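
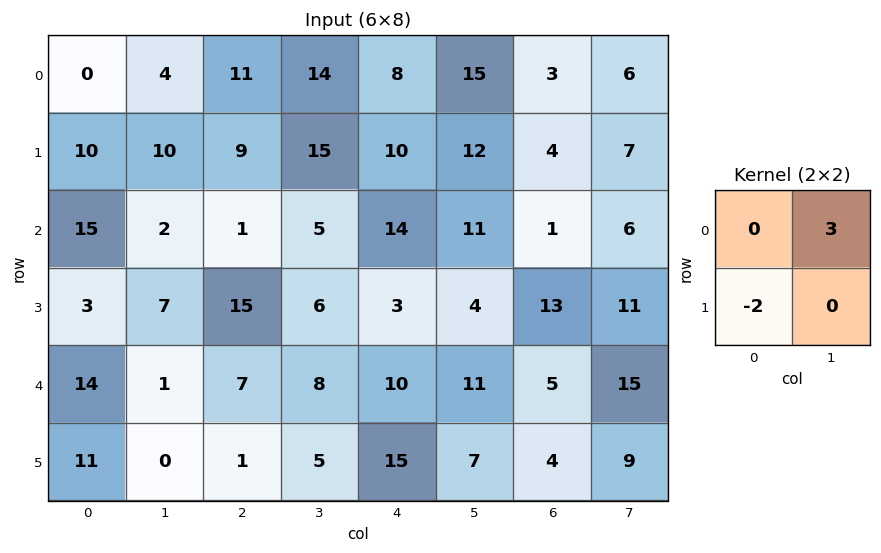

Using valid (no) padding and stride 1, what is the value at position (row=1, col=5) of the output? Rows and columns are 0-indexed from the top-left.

The receptive field on the input at this output position is [12 4 / 11 1]. Elementwise product with the kernel and sum: 4·3 + 11·-2.

-10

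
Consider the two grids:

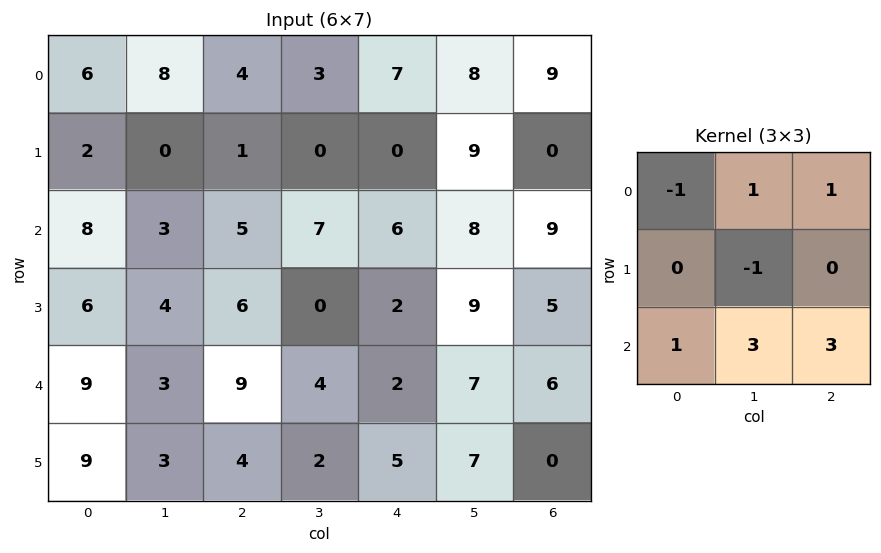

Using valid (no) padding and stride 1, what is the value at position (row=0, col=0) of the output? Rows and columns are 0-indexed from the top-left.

38

The receptive field on the input at this output position is [6 8 4 / 2 0 1 / 8 3 5]. Elementwise product with the kernel and sum: 6·-1 + 8·1 + 4·1 + 0·-1 + 8·1 + 3·3 + 5·3.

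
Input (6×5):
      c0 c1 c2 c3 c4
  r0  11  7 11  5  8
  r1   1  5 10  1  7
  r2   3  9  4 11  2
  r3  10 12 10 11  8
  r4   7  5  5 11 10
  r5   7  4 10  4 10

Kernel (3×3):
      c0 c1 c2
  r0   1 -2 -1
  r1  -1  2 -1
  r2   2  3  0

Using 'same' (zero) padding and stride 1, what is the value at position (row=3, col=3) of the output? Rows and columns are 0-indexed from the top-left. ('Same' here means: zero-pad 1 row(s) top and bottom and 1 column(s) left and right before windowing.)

The receptive field on the zero-padded input at this output position is [4 11 2 / 10 11 8 / 5 11 10]. Elementwise product with the kernel and sum: 4·1 + 11·-2 + 2·-1 + 10·-1 + 11·2 + 8·-1 + 5·2 + 11·3.

27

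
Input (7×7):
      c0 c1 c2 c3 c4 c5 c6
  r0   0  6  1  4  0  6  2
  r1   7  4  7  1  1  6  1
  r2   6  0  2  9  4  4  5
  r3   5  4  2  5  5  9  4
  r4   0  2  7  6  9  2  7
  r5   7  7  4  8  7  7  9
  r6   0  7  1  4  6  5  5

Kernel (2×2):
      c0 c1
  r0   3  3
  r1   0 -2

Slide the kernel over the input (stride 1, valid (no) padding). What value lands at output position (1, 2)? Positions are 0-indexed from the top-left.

6

The receptive field on the input at this output position is [7 1 / 2 9]. Elementwise product with the kernel and sum: 7·3 + 1·3 + 9·-2.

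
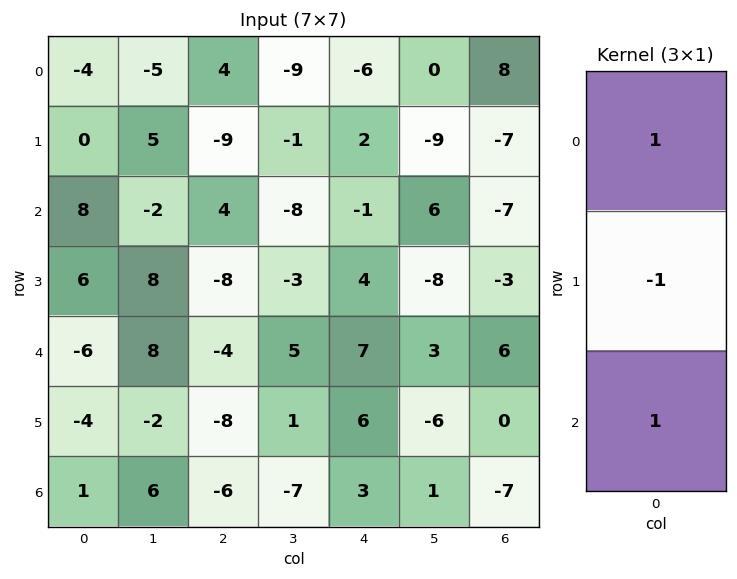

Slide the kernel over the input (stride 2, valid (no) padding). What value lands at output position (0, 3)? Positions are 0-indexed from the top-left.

The receptive field on the input at this output position is [8 / -7 / -7]. Elementwise product with the kernel and sum: 8·1 + -7·-1 + -7·1.

8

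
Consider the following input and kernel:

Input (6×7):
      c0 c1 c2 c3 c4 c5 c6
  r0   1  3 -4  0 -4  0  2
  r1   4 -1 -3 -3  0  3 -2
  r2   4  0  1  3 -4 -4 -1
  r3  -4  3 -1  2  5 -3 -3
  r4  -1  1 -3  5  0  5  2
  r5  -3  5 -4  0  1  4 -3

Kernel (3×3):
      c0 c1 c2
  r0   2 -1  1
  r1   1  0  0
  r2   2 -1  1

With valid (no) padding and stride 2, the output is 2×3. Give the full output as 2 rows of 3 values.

8 -20 -11
-1 -17 -3

Output[0,0]: The receptive field on the input at this output position is [1 3 -4 / 4 -1 -3 / 4 0 1]. Elementwise product with the kernel and sum: 1·2 + 3·-1 + -4·1 + 4·1 + 4·2 + 0·-1 + 1·1.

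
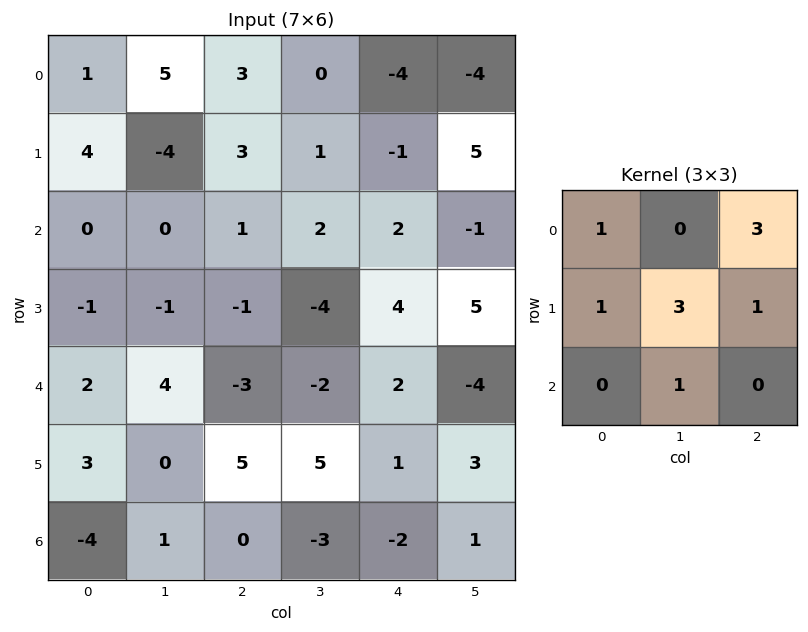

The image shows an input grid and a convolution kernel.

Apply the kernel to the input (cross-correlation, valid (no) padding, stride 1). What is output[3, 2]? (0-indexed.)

The receptive field on the input at this output position is [-1 -4 4 / -3 -2 2 / 5 5 1]. Elementwise product with the kernel and sum: -1·1 + 4·3 + -3·1 + -2·3 + 2·1 + 5·1.

9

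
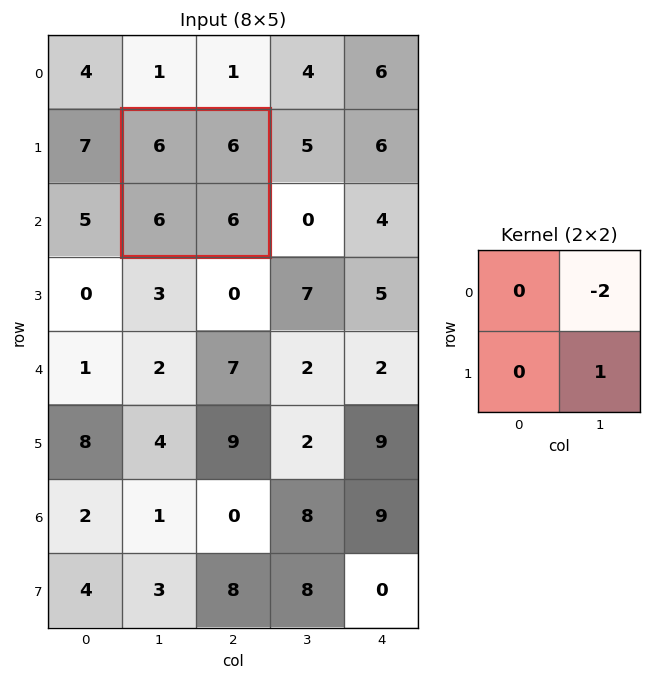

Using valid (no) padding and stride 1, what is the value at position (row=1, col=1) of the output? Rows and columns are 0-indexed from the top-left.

-6

The receptive field on the input at this output position is [6 6 / 6 6]. Elementwise product with the kernel and sum: 6·-2 + 6·1.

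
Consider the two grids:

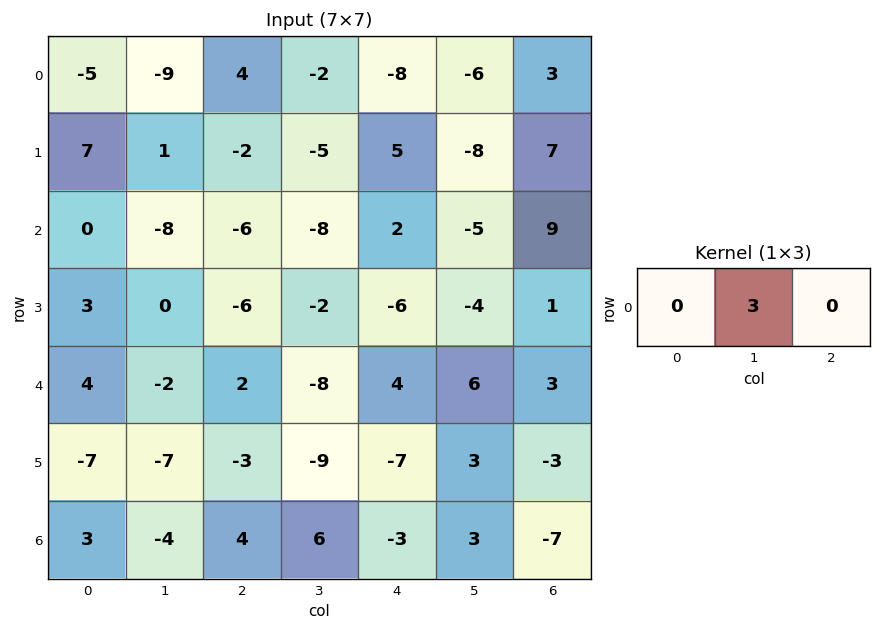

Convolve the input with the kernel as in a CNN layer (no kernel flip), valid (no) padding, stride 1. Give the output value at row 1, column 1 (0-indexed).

-6

The receptive field on the input at this output position is [1 -2 -5]. Elementwise product with the kernel and sum: -2·3.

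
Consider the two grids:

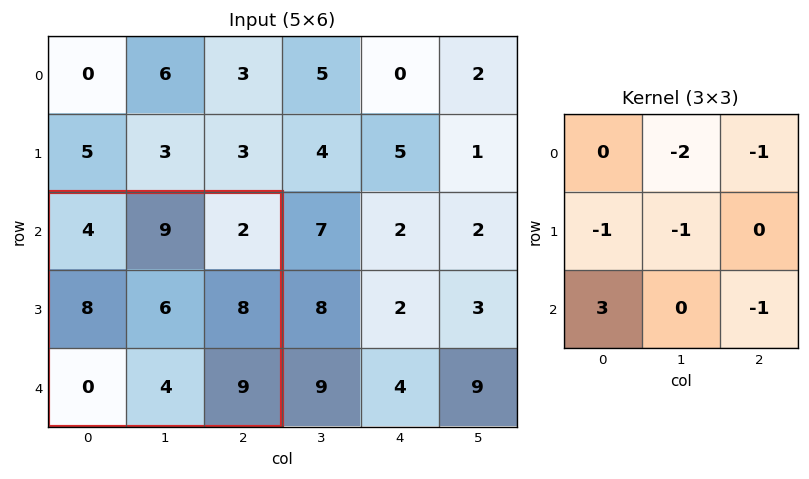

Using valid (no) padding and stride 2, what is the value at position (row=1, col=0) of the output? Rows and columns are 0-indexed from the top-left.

The receptive field on the input at this output position is [4 9 2 / 8 6 8 / 0 4 9]. Elementwise product with the kernel and sum: 9·-2 + 2·-1 + 8·-1 + 6·-1 + 0·3 + 9·-1.

-43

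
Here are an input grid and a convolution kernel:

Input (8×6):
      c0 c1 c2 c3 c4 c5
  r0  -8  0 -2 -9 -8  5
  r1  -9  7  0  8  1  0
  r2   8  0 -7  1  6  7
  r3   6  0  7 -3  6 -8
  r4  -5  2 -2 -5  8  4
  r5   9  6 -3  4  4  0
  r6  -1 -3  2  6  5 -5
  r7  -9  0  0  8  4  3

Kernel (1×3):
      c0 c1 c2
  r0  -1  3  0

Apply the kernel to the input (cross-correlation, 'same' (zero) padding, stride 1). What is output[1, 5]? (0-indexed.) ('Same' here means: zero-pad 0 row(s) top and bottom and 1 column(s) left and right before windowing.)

-1

The receptive field on the zero-padded input at this output position is [1 0 0]. Elementwise product with the kernel and sum: 1·-1 + 0·3.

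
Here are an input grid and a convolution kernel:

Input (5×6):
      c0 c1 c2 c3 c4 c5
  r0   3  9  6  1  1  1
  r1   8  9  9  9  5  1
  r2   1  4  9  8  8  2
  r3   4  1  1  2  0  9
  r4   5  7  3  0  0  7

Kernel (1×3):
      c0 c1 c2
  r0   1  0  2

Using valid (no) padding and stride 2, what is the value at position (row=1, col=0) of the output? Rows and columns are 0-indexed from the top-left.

19

The receptive field on the input at this output position is [1 4 9]. Elementwise product with the kernel and sum: 1·1 + 9·2.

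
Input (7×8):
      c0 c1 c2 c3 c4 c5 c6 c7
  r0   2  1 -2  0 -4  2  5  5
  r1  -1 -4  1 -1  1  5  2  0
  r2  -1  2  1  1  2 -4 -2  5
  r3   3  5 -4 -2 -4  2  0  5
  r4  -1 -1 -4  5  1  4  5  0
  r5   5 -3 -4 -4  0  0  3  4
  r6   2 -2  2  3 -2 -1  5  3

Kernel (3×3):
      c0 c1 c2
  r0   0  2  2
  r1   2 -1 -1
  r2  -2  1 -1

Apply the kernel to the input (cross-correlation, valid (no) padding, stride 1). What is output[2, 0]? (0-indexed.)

16

The receptive field on the input at this output position is [-1 2 1 / 3 5 -4 / -1 -1 -4]. Elementwise product with the kernel and sum: 2·2 + 1·2 + 3·2 + 5·-1 + -4·-1 + -1·-2 + -1·1 + -4·-1.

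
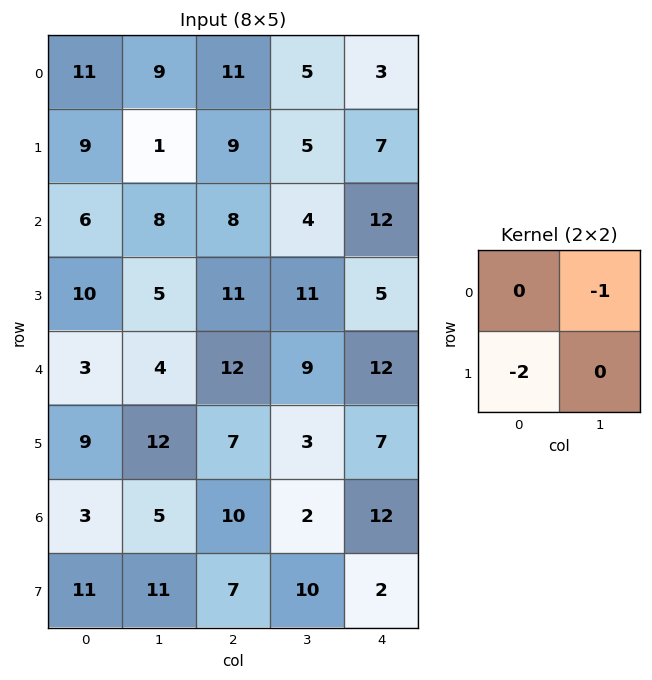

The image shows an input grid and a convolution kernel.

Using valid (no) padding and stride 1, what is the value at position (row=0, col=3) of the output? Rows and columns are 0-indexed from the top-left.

The receptive field on the input at this output position is [5 3 / 5 7]. Elementwise product with the kernel and sum: 3·-1 + 5·-2.

-13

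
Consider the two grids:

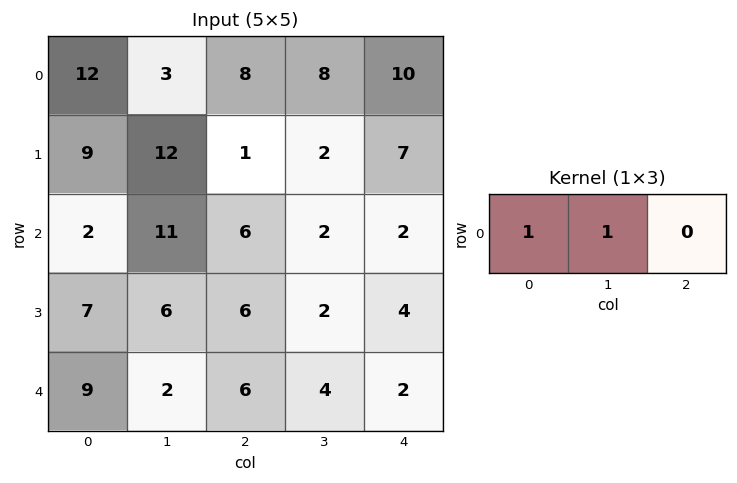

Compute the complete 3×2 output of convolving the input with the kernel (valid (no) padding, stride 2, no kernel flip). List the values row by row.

15 16
13 8
11 10

Output[0,0]: The receptive field on the input at this output position is [12 3 8]. Elementwise product with the kernel and sum: 12·1 + 3·1.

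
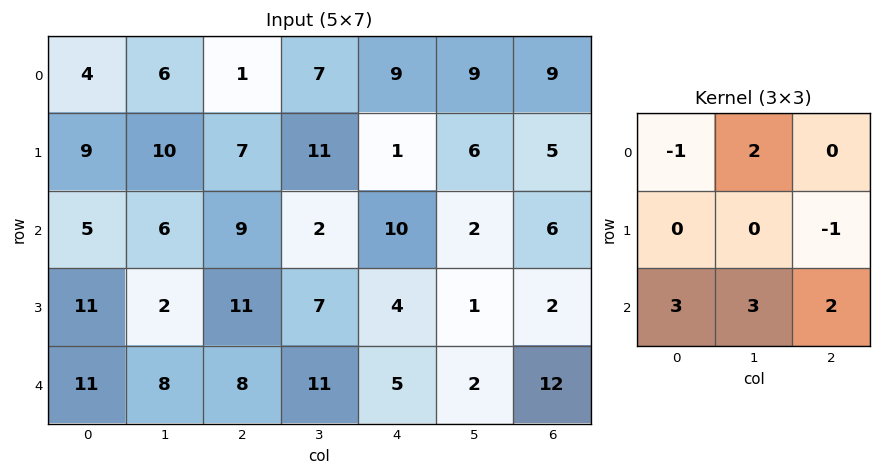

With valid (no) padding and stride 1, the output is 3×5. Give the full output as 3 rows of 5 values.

Output[0,0]: The receptive field on the input at this output position is [4 6 1 / 9 10 7 / 5 6 9]. Elementwise product with the kernel and sum: 4·-1 + 6·2 + 7·-1 + 5·3 + 6·3 + 9·2.
Output[0,1]: The receptive field on the input at this output position is [6 1 7 / 10 7 11 / 6 9 2]. Elementwise product with the kernel and sum: 6·-1 + 1·2 + 11·-1 + 6·3 + 9·3 + 2·2.

52 34 65 45 52
63 55 67 24 24
69 75 58 69 37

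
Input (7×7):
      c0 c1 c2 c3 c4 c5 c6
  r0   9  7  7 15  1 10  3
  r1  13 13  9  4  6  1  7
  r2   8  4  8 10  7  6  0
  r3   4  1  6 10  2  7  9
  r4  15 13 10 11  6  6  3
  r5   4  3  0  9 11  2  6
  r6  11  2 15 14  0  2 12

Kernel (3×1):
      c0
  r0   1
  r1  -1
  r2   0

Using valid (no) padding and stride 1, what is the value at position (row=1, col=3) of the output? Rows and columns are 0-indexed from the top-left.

-6

The receptive field on the input at this output position is [4 / 10 / 10]. Elementwise product with the kernel and sum: 4·1 + 10·-1.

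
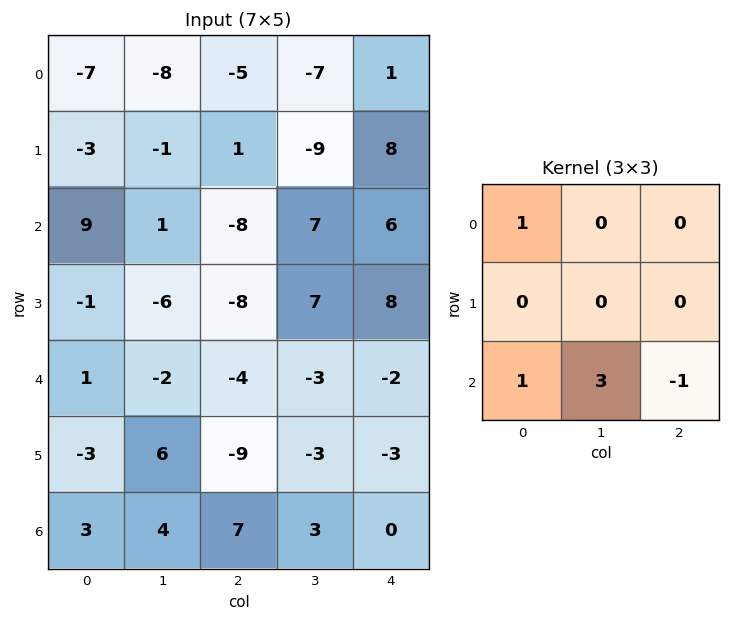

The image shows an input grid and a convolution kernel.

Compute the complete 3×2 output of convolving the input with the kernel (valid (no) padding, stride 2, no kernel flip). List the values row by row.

13 2
8 -19
9 12

Output[0,0]: The receptive field on the input at this output position is [-7 -8 -5 / -3 -1 1 / 9 1 -8]. Elementwise product with the kernel and sum: -7·1 + 9·1 + 1·3 + -8·-1.
Output[0,1]: The receptive field on the input at this output position is [-5 -7 1 / 1 -9 8 / -8 7 6]. Elementwise product with the kernel and sum: -5·1 + -8·1 + 7·3 + 6·-1.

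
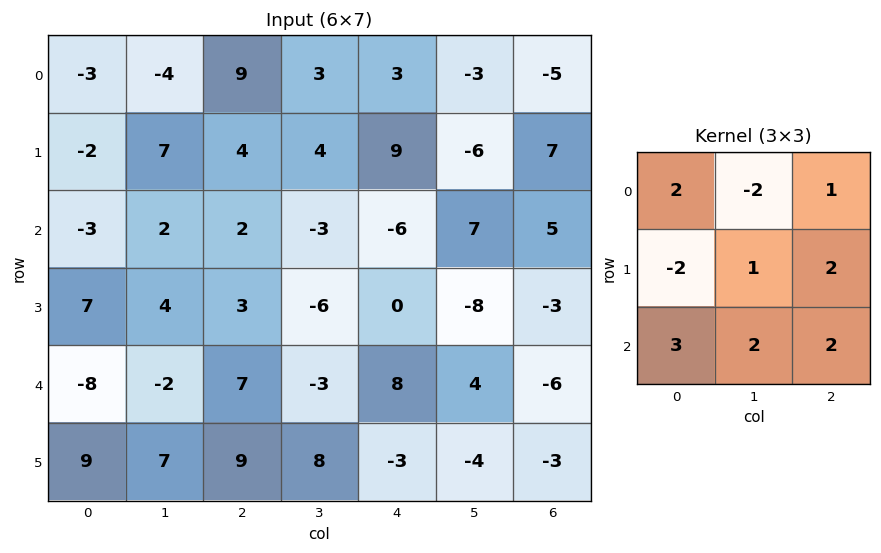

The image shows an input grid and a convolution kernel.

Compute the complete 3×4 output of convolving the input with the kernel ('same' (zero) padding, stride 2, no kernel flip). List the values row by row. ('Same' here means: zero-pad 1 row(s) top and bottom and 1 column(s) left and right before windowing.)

Output[0,0]: The receptive field on the zero-padded input at this output position is [0 0 0 / 0 -3 -4 / 0 -2 7]. Elementwise product with the kernel and sum: 0·2 + 0·-2 + 0·1 + 0·-2 + -3·1 + -4·2 + 0·3 + -2·2 + 7·2.
Output[0,1]: The receptive field on the zero-padded input at this output position is [0 0 0 / -4 9 3 / 7 4 4]. Elementwise product with the kernel and sum: 0·2 + 0·-2 + 0·1 + -4·-2 + 9·1 + 3·2 + 7·3 + 4·2 + 4·2.

-1 60 9 -3
34 8 -36 -65
10 56 12 -42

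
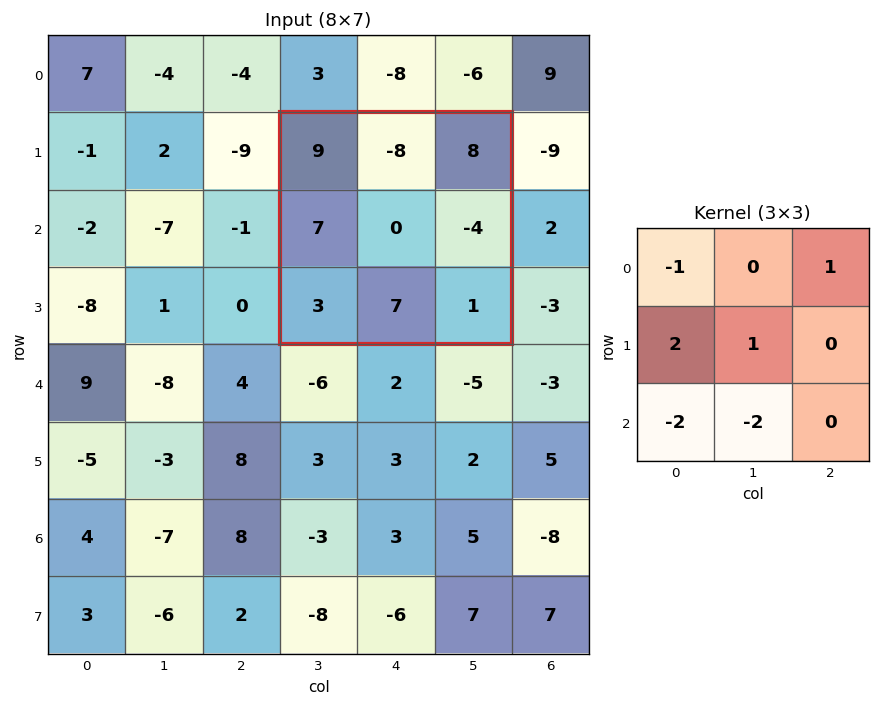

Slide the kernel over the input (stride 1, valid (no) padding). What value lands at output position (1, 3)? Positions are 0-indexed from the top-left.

-7

The receptive field on the input at this output position is [9 -8 8 / 7 0 -4 / 3 7 1]. Elementwise product with the kernel and sum: 9·-1 + 8·1 + 7·2 + 0·1 + 3·-2 + 7·-2.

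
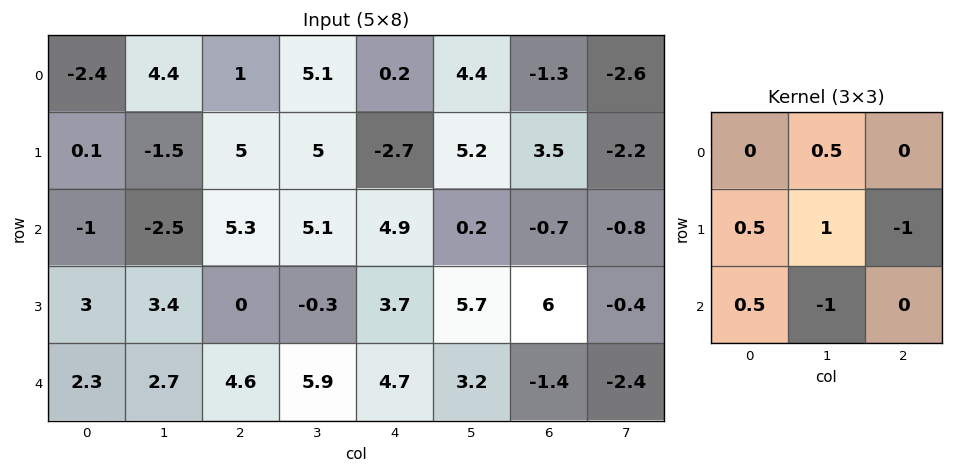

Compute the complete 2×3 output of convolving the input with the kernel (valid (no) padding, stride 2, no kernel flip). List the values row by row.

-2.25 10.3 4.8
2.1 -5.05 0.8

Output[0,0]: The receptive field on the input at this output position is [-2.4 4.4 1 / 0.1 -1.5 5 / -1 -2.5 5.3]. Elementwise product with the kernel and sum: 4.4·0.5 + 0.1·0.5 + -1.5·1 + 5·-1 + -1·0.5 + -2.5·-1.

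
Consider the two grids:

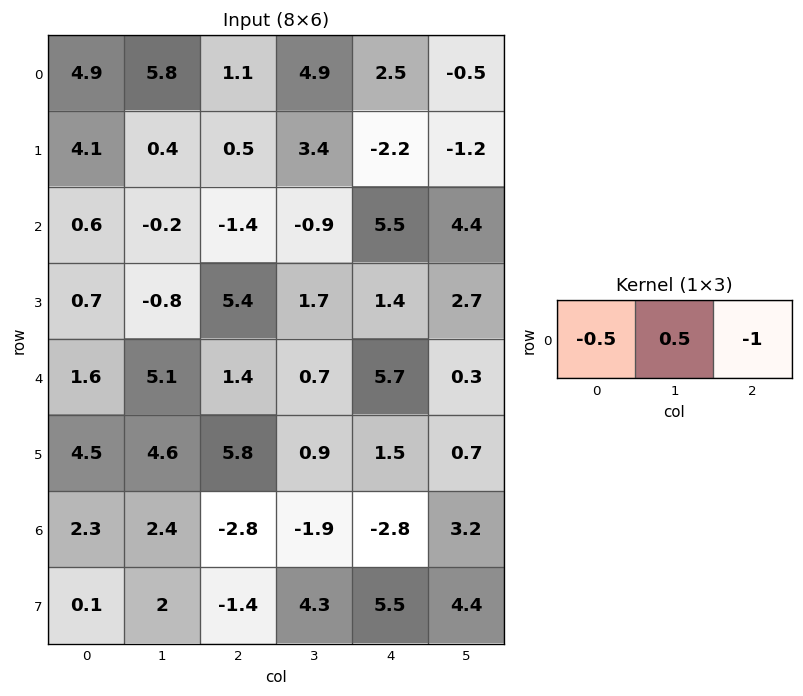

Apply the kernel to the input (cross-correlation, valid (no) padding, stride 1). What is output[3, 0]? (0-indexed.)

-6.15

The receptive field on the input at this output position is [0.7 -0.8 5.4]. Elementwise product with the kernel and sum: 0.7·-0.5 + -0.8·0.5 + 5.4·-1.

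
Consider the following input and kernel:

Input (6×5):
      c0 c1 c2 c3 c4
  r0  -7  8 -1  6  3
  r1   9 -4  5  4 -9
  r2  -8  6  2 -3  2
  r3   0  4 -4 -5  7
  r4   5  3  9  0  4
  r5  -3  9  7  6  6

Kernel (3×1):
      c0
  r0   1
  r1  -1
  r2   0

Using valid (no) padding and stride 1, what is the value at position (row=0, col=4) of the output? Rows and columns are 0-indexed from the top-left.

12

The receptive field on the input at this output position is [3 / -9 / 2]. Elementwise product with the kernel and sum: 3·1 + -9·-1.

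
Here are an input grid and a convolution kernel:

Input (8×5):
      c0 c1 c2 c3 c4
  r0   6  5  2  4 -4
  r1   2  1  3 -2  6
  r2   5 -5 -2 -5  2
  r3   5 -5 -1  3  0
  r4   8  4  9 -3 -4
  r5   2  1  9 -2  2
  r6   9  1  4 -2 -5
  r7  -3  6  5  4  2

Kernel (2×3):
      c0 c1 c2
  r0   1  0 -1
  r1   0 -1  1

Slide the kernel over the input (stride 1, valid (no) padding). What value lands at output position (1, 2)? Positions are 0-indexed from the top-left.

The receptive field on the input at this output position is [3 -2 6 / -2 -5 2]. Elementwise product with the kernel and sum: 3·1 + 6·-1 + -5·-1 + 2·1.

4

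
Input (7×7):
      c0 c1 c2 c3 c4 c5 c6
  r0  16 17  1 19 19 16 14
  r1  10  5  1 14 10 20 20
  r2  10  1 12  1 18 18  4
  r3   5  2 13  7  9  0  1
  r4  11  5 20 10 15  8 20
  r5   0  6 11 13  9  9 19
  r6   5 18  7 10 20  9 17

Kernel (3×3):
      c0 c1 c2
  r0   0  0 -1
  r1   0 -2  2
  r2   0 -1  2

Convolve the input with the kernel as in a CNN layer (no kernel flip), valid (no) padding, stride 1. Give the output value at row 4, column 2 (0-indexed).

7

The receptive field on the input at this output position is [20 10 15 / 11 13 9 / 7 10 20]. Elementwise product with the kernel and sum: 15·-1 + 13·-2 + 9·2 + 10·-1 + 20·2.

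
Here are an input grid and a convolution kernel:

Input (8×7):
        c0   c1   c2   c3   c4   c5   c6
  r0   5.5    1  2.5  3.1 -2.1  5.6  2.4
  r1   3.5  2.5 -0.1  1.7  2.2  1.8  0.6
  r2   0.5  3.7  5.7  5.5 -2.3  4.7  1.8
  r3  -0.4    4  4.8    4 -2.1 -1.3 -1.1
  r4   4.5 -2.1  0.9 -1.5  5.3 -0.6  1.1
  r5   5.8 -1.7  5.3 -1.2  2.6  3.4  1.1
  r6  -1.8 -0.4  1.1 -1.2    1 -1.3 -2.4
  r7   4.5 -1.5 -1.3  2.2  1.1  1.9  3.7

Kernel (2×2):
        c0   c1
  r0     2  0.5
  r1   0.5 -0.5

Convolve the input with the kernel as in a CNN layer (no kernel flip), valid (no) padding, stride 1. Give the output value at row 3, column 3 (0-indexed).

3.55

The receptive field on the input at this output position is [4 -2.1 / -1.5 5.3]. Elementwise product with the kernel and sum: 4·2 + -2.1·0.5 + -1.5·0.5 + 5.3·-0.5.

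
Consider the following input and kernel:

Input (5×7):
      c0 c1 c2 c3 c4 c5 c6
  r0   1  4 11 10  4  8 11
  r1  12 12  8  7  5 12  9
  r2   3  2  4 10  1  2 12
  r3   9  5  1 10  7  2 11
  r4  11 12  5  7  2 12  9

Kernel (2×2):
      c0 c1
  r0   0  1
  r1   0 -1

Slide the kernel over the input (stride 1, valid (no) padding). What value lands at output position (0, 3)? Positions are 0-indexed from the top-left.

-1

The receptive field on the input at this output position is [10 4 / 7 5]. Elementwise product with the kernel and sum: 4·1 + 5·-1.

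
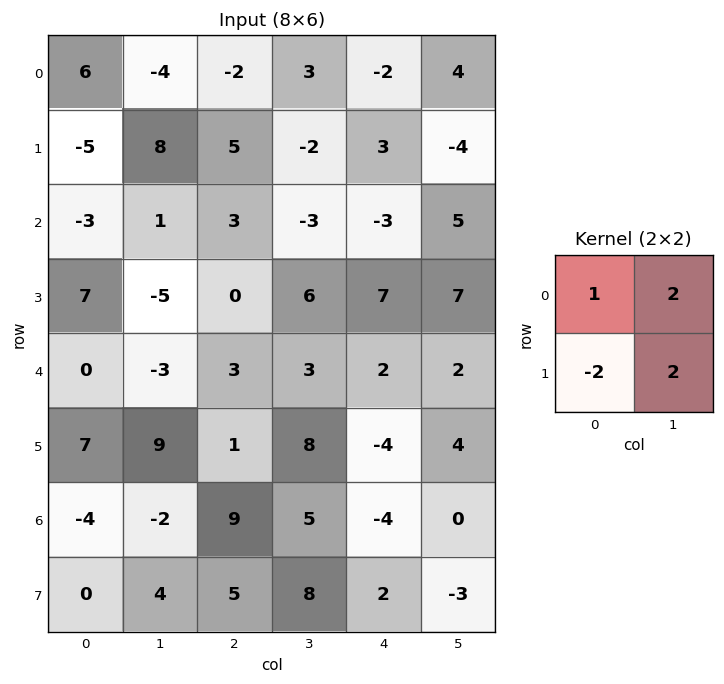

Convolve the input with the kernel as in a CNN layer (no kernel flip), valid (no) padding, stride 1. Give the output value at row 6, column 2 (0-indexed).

25

The receptive field on the input at this output position is [9 5 / 5 8]. Elementwise product with the kernel and sum: 9·1 + 5·2 + 5·-2 + 8·2.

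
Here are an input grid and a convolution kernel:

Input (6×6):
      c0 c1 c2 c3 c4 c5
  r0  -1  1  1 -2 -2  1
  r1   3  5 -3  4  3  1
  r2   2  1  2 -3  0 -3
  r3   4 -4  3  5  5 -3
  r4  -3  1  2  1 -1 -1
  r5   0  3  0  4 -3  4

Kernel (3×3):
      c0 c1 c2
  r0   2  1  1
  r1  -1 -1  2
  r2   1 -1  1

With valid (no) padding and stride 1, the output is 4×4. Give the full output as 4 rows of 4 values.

-11 3 8 -16
20 0 5 6
11 12 3 -24
10 6 4 21

Output[0,0]: The receptive field on the input at this output position is [-1 1 1 / 3 5 -3 / 2 1 2]. Elementwise product with the kernel and sum: -1·2 + 1·1 + 1·1 + 3·-1 + 5·-1 + -3·2 + 2·1 + 1·-1 + 2·1.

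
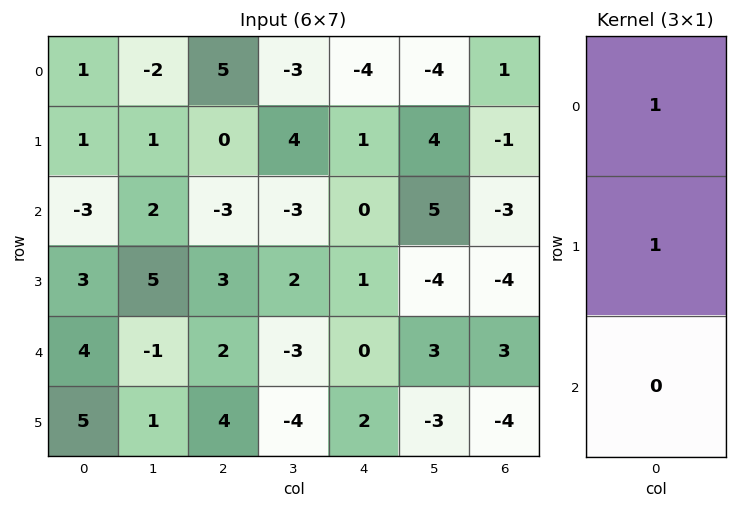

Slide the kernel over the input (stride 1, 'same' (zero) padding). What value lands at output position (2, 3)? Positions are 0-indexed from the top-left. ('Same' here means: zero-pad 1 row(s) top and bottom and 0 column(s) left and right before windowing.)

The receptive field on the zero-padded input at this output position is [4 / -3 / 2]. Elementwise product with the kernel and sum: 4·1 + -3·1.

1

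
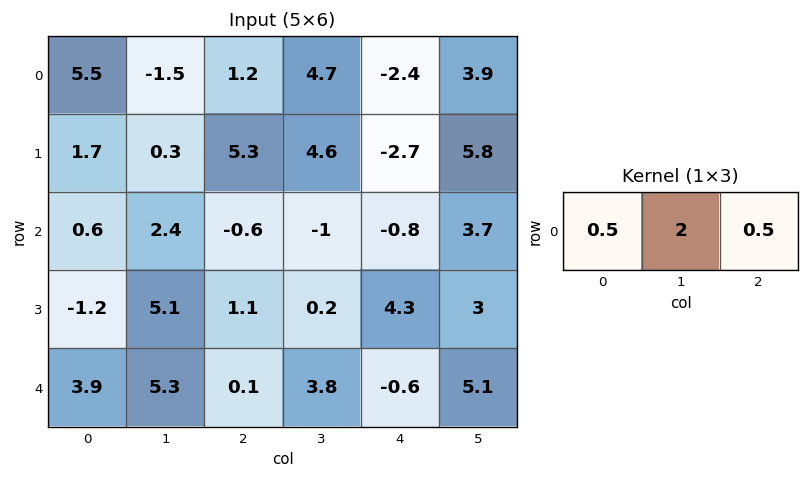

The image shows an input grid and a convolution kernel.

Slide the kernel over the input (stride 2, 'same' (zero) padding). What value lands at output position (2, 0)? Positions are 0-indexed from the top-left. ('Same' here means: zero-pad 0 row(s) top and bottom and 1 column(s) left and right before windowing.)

10.45

The receptive field on the zero-padded input at this output position is [0 3.9 5.3]. Elementwise product with the kernel and sum: 0·0.5 + 3.9·2 + 5.3·0.5.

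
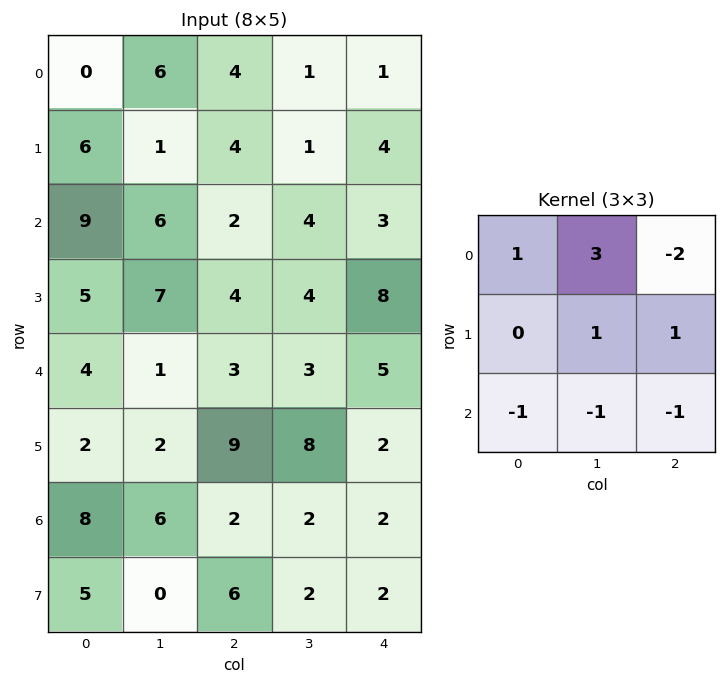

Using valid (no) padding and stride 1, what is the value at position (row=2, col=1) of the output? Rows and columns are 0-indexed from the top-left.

The receptive field on the input at this output position is [6 2 4 / 7 4 4 / 1 3 3]. Elementwise product with the kernel and sum: 6·1 + 2·3 + 4·-2 + 4·1 + 4·1 + 1·-1 + 3·-1 + 3·-1.

5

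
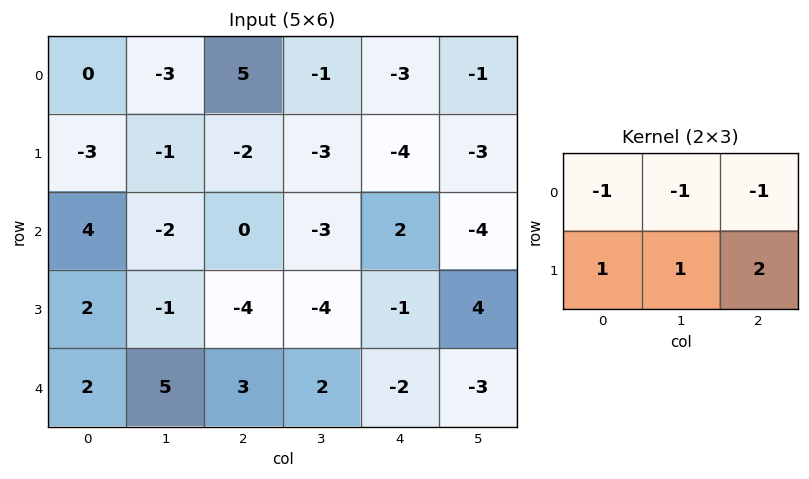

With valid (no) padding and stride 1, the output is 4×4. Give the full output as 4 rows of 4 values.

-10 -10 -14 -8
8 -2 10 1
-9 -8 -9 8
16 21 10 -5

Output[0,0]: The receptive field on the input at this output position is [0 -3 5 / -3 -1 -2]. Elementwise product with the kernel and sum: 0·-1 + -3·-1 + 5·-1 + -3·1 + -1·1 + -2·2.
Output[0,1]: The receptive field on the input at this output position is [-3 5 -1 / -1 -2 -3]. Elementwise product with the kernel and sum: -3·-1 + 5·-1 + -1·-1 + -1·1 + -2·1 + -3·2.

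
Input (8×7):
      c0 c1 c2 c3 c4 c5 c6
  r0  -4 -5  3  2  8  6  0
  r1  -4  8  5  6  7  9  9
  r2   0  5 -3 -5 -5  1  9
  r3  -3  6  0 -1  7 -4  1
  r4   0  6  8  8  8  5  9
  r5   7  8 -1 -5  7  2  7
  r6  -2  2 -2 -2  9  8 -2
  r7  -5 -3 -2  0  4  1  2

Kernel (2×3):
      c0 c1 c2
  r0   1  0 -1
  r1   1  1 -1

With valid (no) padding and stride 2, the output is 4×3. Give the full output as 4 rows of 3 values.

-8 -1 15
6 -6 -12
8 -13 1
-6 -17 14

Output[0,0]: The receptive field on the input at this output position is [-4 -5 3 / -4 8 5]. Elementwise product with the kernel and sum: -4·1 + 3·-1 + -4·1 + 8·1 + 5·-1.
Output[0,1]: The receptive field on the input at this output position is [3 2 8 / 5 6 7]. Elementwise product with the kernel and sum: 3·1 + 8·-1 + 5·1 + 6·1 + 7·-1.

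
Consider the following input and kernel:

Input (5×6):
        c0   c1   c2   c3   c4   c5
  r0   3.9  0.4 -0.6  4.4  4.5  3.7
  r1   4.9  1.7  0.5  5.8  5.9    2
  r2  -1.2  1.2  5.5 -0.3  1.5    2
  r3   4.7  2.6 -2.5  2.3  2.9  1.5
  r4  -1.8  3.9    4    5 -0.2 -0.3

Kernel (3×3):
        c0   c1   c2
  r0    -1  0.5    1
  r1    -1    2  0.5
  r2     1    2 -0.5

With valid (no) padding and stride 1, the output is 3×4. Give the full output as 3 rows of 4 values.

-7.1 18.25 25.5 10.25
13.95 10.45 3.6 10.8
10.55 4.2 18.5 12.05

Output[0,0]: The receptive field on the input at this output position is [3.9 0.4 -0.6 / 4.9 1.7 0.5 / -1.2 1.2 5.5]. Elementwise product with the kernel and sum: 3.9·-1 + 0.4·0.5 + -0.6·1 + 4.9·-1 + 1.7·2 + 0.5·0.5 + -1.2·1 + 1.2·2 + 5.5·-0.5.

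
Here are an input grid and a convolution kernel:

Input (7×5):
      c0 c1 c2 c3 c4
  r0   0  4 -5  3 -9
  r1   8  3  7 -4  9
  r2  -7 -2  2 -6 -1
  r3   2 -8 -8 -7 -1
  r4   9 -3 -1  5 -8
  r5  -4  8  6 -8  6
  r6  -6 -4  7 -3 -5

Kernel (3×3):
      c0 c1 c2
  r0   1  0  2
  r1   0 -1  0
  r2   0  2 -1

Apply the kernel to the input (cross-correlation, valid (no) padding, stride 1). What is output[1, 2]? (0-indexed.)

18

The receptive field on the input at this output position is [7 -4 9 / 2 -6 -1 / -8 -7 -1]. Elementwise product with the kernel and sum: 7·1 + 9·2 + -6·-1 + -7·2 + -1·-1.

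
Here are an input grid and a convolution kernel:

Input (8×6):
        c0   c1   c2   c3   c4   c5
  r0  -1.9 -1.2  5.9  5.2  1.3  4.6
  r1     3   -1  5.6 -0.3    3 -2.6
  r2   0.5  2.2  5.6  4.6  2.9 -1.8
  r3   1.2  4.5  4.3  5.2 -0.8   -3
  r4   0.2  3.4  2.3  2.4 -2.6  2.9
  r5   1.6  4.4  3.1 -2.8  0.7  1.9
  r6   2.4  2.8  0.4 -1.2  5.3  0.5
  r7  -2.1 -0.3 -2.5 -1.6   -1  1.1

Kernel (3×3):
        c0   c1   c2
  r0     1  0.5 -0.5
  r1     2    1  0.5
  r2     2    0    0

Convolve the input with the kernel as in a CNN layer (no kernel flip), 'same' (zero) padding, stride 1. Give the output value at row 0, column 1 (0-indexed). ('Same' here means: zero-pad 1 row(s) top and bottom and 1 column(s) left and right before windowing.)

3.95

The receptive field on the zero-padded input at this output position is [0 0 0 / -1.9 -1.2 5.9 / 3 -1 5.6]. Elementwise product with the kernel and sum: 0·1 + 0·0.5 + 0·-0.5 + -1.9·2 + -1.2·1 + 5.9·0.5 + 3·2.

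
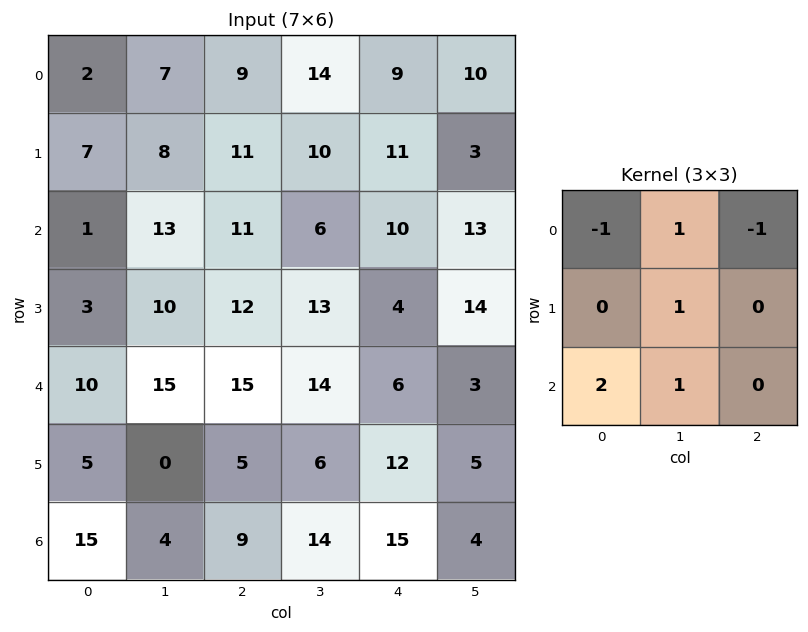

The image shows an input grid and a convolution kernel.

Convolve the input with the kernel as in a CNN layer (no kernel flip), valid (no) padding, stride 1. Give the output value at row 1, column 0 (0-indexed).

19

The receptive field on the input at this output position is [7 8 11 / 1 13 11 / 3 10 12]. Elementwise product with the kernel and sum: 7·-1 + 8·1 + 11·-1 + 13·1 + 3·2 + 10·1.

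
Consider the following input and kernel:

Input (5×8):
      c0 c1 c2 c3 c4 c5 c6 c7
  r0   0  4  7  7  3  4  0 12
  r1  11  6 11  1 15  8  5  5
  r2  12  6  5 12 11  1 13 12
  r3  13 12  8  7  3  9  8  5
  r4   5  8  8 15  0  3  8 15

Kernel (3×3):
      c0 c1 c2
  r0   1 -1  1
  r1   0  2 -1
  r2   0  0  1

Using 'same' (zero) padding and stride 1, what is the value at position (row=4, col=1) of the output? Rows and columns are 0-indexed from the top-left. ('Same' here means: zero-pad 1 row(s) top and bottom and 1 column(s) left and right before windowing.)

17

The receptive field on the zero-padded input at this output position is [13 12 8 / 5 8 8 / 0 0 0]. Elementwise product with the kernel and sum: 13·1 + 12·-1 + 8·1 + 8·2 + 8·-1 + 0·1.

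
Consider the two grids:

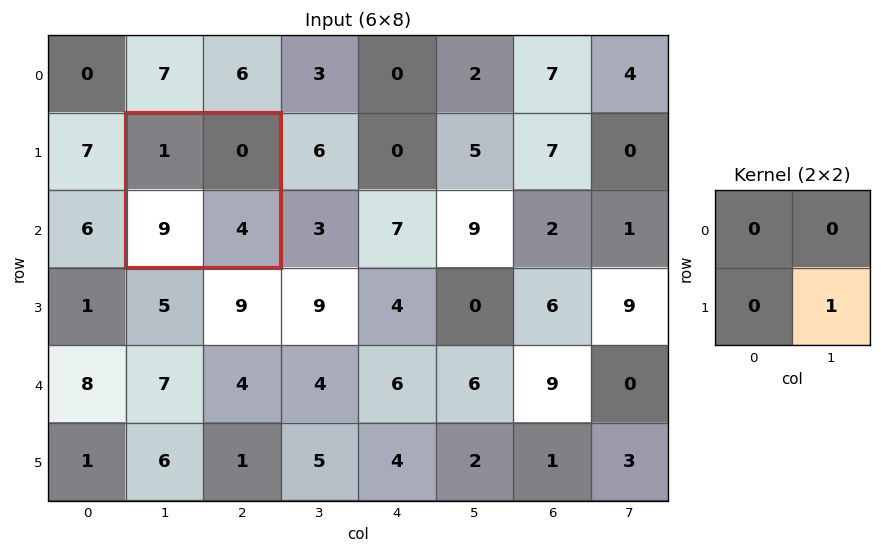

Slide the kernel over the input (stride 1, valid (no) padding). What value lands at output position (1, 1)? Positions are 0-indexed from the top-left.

4

The receptive field on the input at this output position is [1 0 / 9 4]. Elementwise product with the kernel and sum: 4·1.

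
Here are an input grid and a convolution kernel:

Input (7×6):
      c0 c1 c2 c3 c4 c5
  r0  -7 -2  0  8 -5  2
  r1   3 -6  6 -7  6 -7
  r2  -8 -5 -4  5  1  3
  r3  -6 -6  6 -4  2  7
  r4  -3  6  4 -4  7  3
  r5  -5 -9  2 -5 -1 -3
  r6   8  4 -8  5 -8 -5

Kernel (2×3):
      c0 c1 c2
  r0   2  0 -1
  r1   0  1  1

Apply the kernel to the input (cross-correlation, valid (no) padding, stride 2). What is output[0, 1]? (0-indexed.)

The receptive field on the input at this output position is [0 8 -5 / 6 -7 6]. Elementwise product with the kernel and sum: 0·2 + -5·-1 + -7·1 + 6·1.

4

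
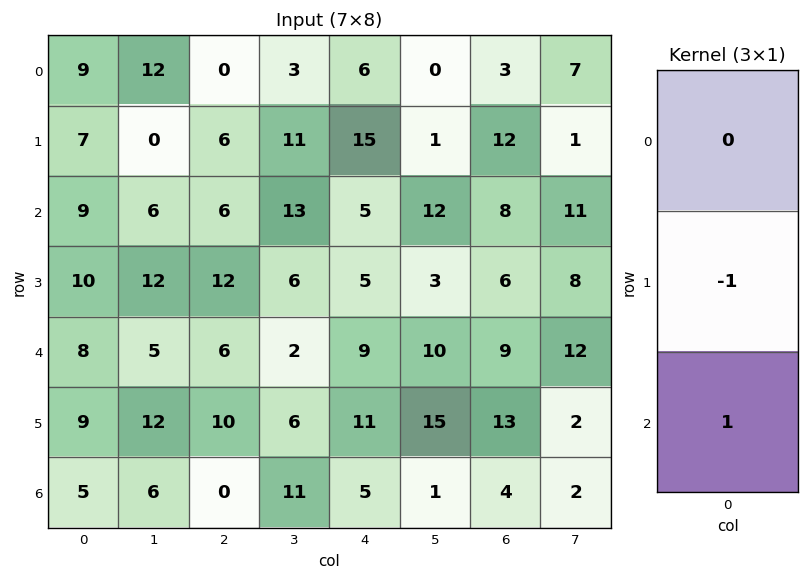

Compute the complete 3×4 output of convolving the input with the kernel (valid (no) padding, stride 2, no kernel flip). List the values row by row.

Output[0,0]: The receptive field on the input at this output position is [9 / 7 / 9]. Elementwise product with the kernel and sum: 7·-1 + 9·1.

2 0 -10 -4
-2 -6 4 3
-4 -10 -6 -9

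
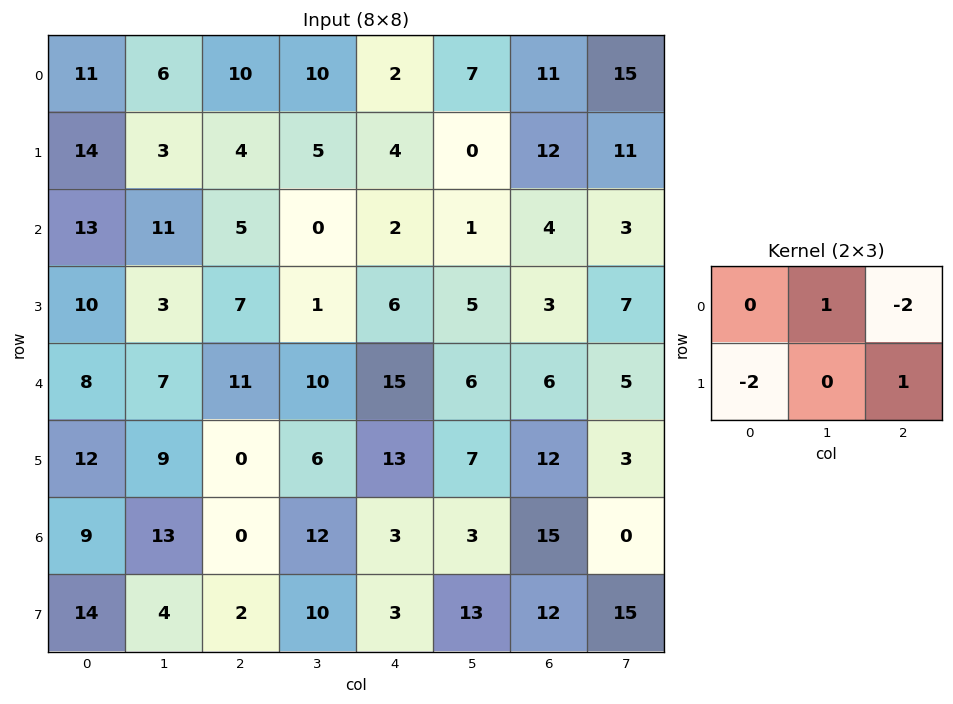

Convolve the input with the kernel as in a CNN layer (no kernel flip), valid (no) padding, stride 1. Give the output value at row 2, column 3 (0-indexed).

3

The receptive field on the input at this output position is [0 2 1 / 1 6 5]. Elementwise product with the kernel and sum: 2·1 + 1·-2 + 1·-2 + 5·1.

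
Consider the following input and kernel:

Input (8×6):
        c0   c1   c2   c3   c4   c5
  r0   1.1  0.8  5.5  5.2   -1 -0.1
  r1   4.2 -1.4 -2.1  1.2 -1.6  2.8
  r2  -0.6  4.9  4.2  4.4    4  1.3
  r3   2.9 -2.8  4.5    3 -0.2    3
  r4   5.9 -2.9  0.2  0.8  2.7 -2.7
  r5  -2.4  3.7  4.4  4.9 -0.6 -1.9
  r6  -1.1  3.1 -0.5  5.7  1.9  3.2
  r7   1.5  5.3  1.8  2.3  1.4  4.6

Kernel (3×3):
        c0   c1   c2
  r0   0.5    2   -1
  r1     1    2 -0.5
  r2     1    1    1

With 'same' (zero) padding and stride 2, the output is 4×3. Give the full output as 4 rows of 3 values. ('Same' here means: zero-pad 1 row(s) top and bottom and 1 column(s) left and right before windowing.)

Output[0,0]: The receptive field on the zero-padded input at this output position is [0 0 0 / 0 1.1 0.8 / 0 4.2 -1.4]. Elementwise product with the kernel and sum: 0·0.5 + 0·2 + 0·-1 + 0·1 + 1.1·2 + 0.8·-0.5 + 0·1 + 4.2·1 + -1.4·1.
Output[0,1]: The receptive field on the zero-padded input at this output position is [0 0 0 / 0.8 5.5 5.2 / -1.4 -2.1 1.2]. Elementwise product with the kernel and sum: 0·0.5 + 0·2 + 0·-1 + 0.8·1 + 5.5·2 + 5.2·-0.5 + -1.4·1 + -2.1·1 + 1.2·1.

4.6 6.9 5.65
6.25 9.7 12.15
23.15 14.7 8.05
-5.45 14.4 19.35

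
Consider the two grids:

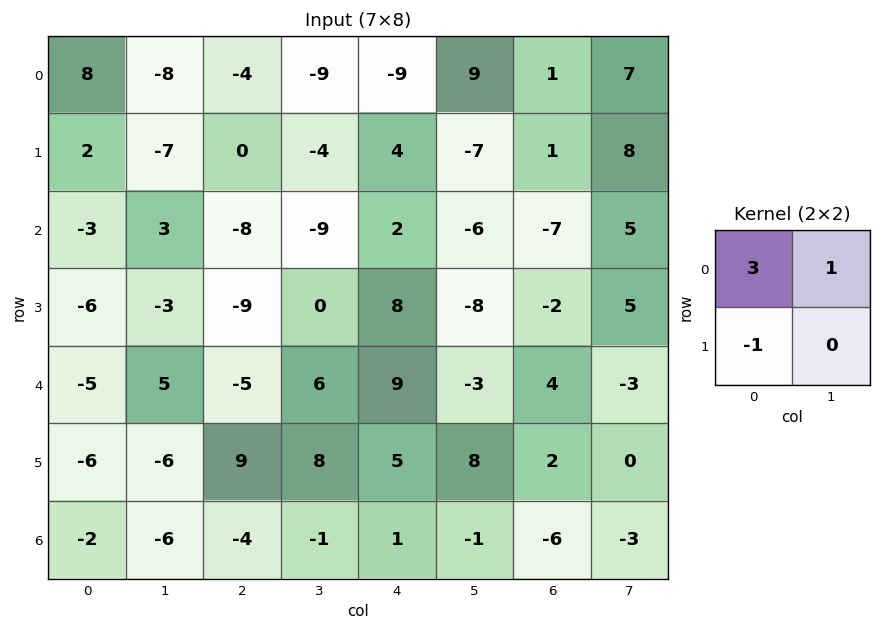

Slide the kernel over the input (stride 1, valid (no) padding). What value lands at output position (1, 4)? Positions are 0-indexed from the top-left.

The receptive field on the input at this output position is [4 -7 / 2 -6]. Elementwise product with the kernel and sum: 4·3 + -7·1 + 2·-1.

3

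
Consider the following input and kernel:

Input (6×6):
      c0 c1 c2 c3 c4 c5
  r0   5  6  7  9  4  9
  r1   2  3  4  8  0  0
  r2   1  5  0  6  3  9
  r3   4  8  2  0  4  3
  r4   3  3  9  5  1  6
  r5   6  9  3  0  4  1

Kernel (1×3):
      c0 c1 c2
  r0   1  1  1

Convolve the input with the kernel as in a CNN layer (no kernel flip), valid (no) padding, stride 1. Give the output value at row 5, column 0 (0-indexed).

18

The receptive field on the input at this output position is [6 9 3]. Elementwise product with the kernel and sum: 6·1 + 9·1 + 3·1.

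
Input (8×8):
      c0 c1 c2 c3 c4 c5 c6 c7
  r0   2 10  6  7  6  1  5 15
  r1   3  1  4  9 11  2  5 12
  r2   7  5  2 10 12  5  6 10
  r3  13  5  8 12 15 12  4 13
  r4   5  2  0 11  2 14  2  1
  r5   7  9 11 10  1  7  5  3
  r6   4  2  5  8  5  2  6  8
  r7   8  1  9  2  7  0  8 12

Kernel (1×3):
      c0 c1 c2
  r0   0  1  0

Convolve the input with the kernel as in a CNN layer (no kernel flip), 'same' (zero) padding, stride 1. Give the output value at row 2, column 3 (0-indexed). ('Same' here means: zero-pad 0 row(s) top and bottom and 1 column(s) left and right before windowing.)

The receptive field on the zero-padded input at this output position is [2 10 12]. Elementwise product with the kernel and sum: 10·1.

10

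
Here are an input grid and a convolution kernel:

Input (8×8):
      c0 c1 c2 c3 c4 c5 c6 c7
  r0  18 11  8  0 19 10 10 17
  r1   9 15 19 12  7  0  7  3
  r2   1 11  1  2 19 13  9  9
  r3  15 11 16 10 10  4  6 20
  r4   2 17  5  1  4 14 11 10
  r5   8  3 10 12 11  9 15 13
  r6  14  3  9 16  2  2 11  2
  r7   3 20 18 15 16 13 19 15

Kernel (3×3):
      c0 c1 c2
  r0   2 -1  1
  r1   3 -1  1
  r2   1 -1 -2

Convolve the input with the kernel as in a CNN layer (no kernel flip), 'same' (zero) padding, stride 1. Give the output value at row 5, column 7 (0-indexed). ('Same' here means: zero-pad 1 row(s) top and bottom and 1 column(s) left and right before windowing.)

The receptive field on the zero-padded input at this output position is [11 10 0 / 15 13 0 / 11 2 0]. Elementwise product with the kernel and sum: 11·2 + 10·-1 + 0·1 + 15·3 + 13·-1 + 0·1 + 11·1 + 2·-1 + 0·-2.

53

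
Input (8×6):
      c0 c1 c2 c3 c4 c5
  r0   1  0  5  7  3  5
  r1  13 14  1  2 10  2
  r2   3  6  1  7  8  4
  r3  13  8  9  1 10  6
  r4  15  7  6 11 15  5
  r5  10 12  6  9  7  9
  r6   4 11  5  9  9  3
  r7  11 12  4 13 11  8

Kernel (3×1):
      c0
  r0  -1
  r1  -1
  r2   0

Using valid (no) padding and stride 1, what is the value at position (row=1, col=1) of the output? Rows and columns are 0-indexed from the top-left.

The receptive field on the input at this output position is [14 / 6 / 8]. Elementwise product with the kernel and sum: 14·-1 + 6·-1.

-20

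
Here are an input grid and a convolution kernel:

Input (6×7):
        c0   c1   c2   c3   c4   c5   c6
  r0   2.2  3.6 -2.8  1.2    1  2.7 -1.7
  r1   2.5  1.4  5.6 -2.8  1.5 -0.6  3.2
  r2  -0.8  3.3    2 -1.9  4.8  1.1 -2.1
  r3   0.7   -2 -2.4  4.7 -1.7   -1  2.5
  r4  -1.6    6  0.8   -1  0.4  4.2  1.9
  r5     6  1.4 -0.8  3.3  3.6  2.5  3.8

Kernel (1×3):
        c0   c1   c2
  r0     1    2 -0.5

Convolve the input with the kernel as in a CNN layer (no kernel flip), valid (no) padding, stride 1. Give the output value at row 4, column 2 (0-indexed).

-1.4

The receptive field on the input at this output position is [0.8 -1 0.4]. Elementwise product with the kernel and sum: 0.8·1 + -1·2 + 0.4·-0.5.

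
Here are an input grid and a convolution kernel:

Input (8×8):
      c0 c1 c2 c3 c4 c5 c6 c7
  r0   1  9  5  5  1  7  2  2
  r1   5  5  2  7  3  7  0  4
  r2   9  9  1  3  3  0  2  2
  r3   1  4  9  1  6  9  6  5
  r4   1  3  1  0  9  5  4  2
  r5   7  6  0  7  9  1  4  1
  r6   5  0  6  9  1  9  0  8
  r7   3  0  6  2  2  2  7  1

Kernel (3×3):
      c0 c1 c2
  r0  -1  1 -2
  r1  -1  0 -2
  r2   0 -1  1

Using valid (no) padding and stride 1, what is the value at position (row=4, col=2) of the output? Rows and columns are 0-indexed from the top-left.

-45

The receptive field on the input at this output position is [1 0 9 / 0 7 9 / 6 9 1]. Elementwise product with the kernel and sum: 1·-1 + 0·1 + 9·-2 + 0·-1 + 9·-2 + 9·-1 + 1·1.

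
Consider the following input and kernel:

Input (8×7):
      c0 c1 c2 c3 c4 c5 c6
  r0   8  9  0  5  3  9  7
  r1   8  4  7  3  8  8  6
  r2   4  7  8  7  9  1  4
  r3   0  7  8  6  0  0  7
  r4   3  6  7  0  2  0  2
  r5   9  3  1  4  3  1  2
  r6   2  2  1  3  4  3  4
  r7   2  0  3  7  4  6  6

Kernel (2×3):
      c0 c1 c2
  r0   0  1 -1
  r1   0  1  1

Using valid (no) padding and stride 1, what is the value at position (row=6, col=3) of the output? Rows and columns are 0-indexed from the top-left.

11

The receptive field on the input at this output position is [3 4 3 / 7 4 6]. Elementwise product with the kernel and sum: 4·1 + 3·-1 + 4·1 + 6·1.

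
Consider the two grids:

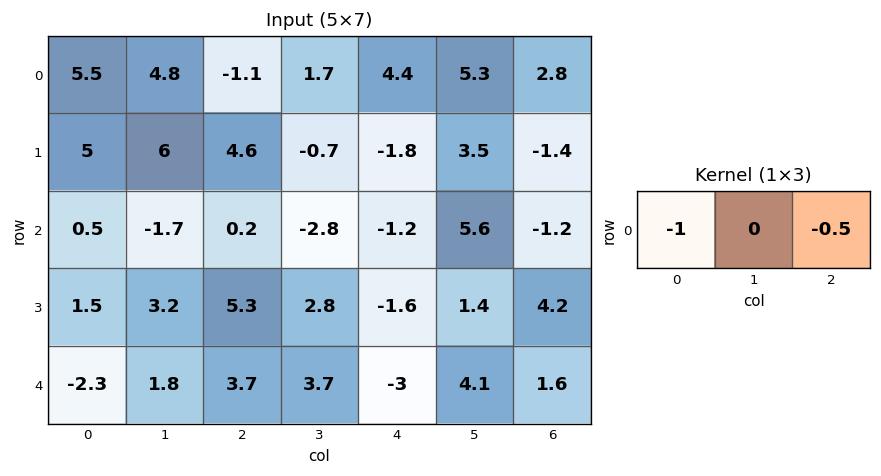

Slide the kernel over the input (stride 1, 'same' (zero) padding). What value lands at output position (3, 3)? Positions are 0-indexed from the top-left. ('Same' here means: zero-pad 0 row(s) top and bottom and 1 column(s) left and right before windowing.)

-4.5

The receptive field on the zero-padded input at this output position is [5.3 2.8 -1.6]. Elementwise product with the kernel and sum: 5.3·-1 + -1.6·-0.5.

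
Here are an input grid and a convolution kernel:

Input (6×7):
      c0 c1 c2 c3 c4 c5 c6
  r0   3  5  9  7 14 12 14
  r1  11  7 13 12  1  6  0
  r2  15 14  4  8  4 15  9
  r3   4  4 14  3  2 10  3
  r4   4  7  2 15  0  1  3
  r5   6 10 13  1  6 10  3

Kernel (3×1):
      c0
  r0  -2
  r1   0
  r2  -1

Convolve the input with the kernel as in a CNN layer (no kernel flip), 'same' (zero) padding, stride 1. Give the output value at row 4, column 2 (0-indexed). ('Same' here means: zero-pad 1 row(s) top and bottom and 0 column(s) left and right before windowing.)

The receptive field on the zero-padded input at this output position is [14 / 2 / 13]. Elementwise product with the kernel and sum: 14·-2 + 13·-1.

-41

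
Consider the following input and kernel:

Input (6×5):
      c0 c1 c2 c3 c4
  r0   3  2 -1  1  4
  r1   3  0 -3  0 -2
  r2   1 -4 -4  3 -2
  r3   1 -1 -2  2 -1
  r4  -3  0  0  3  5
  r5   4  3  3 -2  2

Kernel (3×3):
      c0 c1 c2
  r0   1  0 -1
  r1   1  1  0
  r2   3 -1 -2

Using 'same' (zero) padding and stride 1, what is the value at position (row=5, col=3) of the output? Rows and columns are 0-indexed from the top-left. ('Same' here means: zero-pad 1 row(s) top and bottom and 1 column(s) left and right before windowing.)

The receptive field on the zero-padded input at this output position is [0 3 5 / 3 -2 2 / 0 0 0]. Elementwise product with the kernel and sum: 0·1 + 5·-1 + 3·1 + -2·1 + 0·3 + 0·-1 + 0·-2.

-4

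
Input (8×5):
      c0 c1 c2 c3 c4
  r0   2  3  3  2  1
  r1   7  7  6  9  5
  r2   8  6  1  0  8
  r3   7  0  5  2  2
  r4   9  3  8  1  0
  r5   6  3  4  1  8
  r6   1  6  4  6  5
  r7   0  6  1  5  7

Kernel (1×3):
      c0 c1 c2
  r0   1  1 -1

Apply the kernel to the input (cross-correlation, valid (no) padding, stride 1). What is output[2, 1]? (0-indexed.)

7

The receptive field on the input at this output position is [6 1 0]. Elementwise product with the kernel and sum: 6·1 + 1·1 + 0·-1.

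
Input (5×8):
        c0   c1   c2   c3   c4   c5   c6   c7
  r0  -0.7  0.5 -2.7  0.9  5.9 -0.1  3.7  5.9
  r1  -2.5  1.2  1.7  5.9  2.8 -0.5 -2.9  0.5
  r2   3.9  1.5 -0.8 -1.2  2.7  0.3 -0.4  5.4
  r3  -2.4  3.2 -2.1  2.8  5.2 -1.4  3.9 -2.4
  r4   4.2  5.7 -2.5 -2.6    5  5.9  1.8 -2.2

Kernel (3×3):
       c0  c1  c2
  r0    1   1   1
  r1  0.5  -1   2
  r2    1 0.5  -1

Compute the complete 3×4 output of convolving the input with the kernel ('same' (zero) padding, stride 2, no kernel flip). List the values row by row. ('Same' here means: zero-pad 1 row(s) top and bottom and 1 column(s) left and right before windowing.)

-0.75 0.9 2.15 5.6
-6.6 7.3 12.3 11.4
8 4.05 12.1 -3.15

Output[0,0]: The receptive field on the zero-padded input at this output position is [0 0 0 / 0 -0.7 0.5 / 0 -2.5 1.2]. Elementwise product with the kernel and sum: 0·1 + 0·1 + 0·1 + 0·0.5 + -0.7·-1 + 0.5·2 + 0·1 + -2.5·0.5 + 1.2·-1.
Output[0,1]: The receptive field on the zero-padded input at this output position is [0 0 0 / 0.5 -2.7 0.9 / 1.2 1.7 5.9]. Elementwise product with the kernel and sum: 0·1 + 0·1 + 0·1 + 0.5·0.5 + -2.7·-1 + 0.9·2 + 1.2·1 + 1.7·0.5 + 5.9·-1.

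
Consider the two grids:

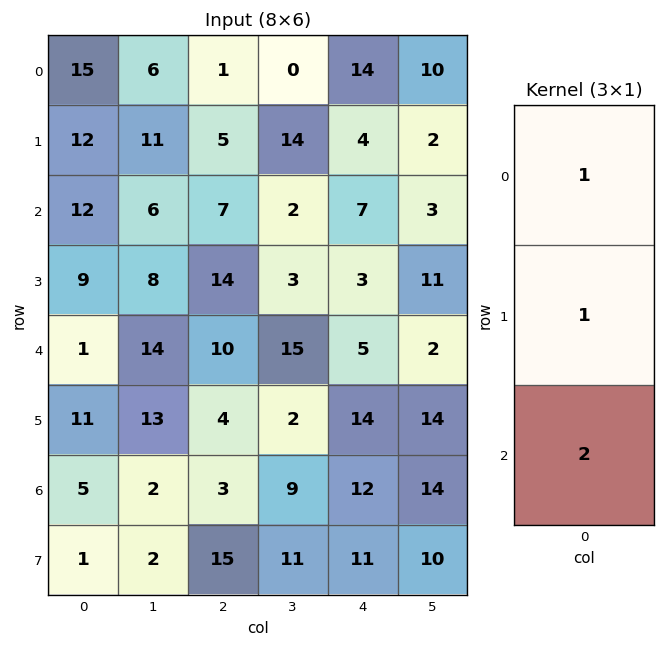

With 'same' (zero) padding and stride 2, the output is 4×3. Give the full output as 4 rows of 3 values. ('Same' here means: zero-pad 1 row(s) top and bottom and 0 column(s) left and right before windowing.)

39 11 22
42 40 17
32 32 36
18 37 48

Output[0,0]: The receptive field on the zero-padded input at this output position is [0 / 15 / 12]. Elementwise product with the kernel and sum: 0·1 + 15·1 + 12·2.
Output[0,1]: The receptive field on the zero-padded input at this output position is [0 / 1 / 5]. Elementwise product with the kernel and sum: 0·1 + 1·1 + 5·2.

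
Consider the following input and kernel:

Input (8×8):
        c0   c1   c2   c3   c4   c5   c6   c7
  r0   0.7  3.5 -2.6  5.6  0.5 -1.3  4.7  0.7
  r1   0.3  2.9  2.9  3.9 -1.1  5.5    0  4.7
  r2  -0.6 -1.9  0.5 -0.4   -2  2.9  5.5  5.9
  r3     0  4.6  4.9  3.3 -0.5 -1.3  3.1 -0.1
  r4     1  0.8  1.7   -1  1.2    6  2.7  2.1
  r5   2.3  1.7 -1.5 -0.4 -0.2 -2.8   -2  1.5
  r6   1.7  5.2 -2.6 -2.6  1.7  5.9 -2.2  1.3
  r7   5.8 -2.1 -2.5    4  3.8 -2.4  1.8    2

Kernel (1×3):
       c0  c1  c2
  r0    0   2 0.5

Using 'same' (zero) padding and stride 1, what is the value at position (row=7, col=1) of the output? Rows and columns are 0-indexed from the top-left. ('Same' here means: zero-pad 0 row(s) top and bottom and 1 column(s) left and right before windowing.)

The receptive field on the zero-padded input at this output position is [5.8 -2.1 -2.5]. Elementwise product with the kernel and sum: -2.1·2 + -2.5·0.5.

-5.45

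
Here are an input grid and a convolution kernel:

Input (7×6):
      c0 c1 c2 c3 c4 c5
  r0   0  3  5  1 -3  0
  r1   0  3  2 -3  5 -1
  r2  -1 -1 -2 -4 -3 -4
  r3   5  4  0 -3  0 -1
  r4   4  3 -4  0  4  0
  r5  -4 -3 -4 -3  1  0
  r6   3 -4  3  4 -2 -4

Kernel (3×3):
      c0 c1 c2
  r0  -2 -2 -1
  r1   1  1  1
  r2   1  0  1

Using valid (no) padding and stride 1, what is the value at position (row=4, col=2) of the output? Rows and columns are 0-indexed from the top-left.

The receptive field on the input at this output position is [-4 0 4 / -4 -3 1 / 3 4 -2]. Elementwise product with the kernel and sum: -4·-2 + 0·-2 + 4·-1 + -4·1 + -3·1 + 1·1 + 3·1 + -2·1.

-1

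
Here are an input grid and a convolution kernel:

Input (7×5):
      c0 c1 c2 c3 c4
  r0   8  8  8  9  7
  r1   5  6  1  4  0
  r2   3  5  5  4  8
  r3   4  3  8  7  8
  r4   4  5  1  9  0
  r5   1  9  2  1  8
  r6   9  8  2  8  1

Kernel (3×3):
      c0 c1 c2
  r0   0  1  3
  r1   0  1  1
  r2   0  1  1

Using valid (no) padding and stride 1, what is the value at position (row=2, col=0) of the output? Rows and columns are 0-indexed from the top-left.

37

The receptive field on the input at this output position is [3 5 5 / 4 3 8 / 4 5 1]. Elementwise product with the kernel and sum: 5·1 + 5·3 + 3·1 + 8·1 + 5·1 + 1·1.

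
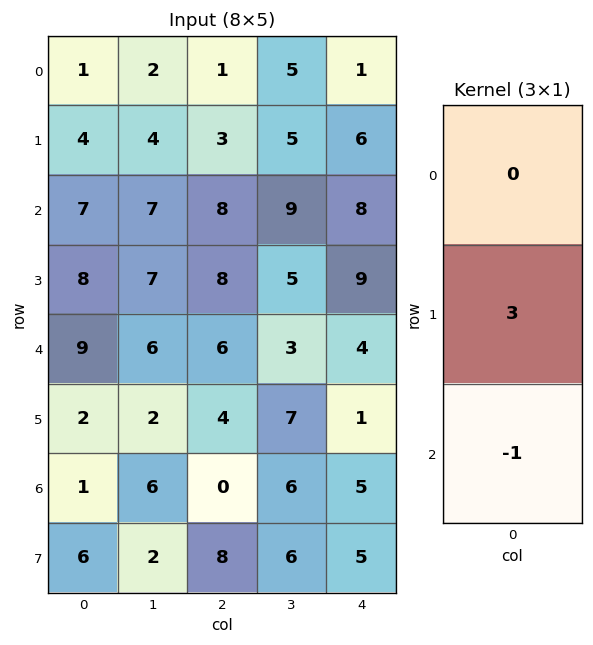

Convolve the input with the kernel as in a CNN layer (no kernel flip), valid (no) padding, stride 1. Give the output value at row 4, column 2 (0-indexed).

12

The receptive field on the input at this output position is [6 / 4 / 0]. Elementwise product with the kernel and sum: 4·3 + 0·-1.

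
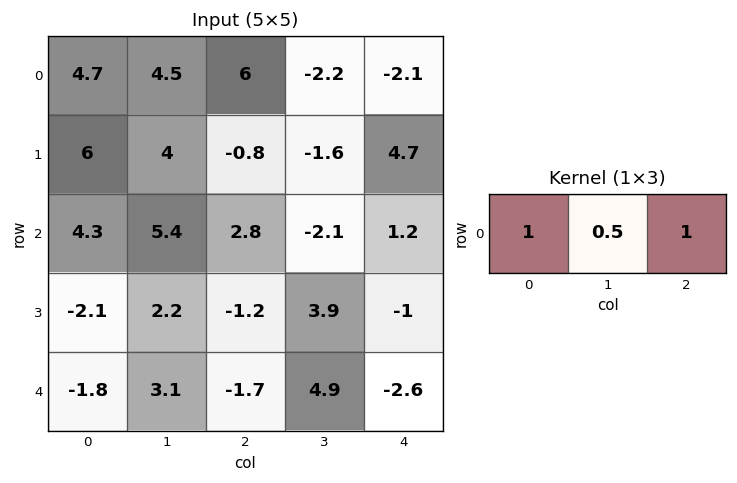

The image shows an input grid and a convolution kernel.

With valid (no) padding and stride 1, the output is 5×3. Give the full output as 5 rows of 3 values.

Output[0,0]: The receptive field on the input at this output position is [4.7 4.5 6]. Elementwise product with the kernel and sum: 4.7·1 + 4.5·0.5 + 6·1.

12.95 5.3 2.8
7.2 2 3.1
9.8 4.7 2.95
-2.2 5.5 -0.25
-1.95 7.15 -1.85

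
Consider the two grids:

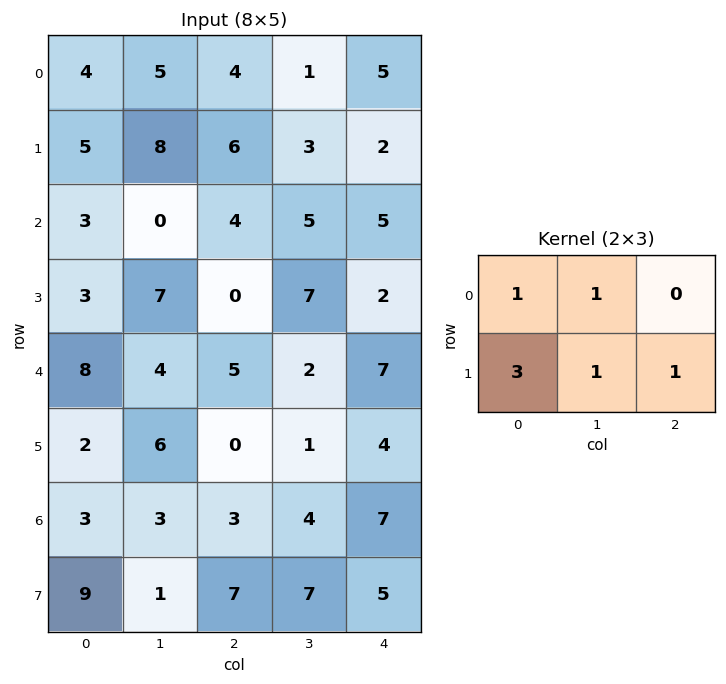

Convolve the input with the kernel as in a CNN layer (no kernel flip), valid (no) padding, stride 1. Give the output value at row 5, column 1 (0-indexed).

22

The receptive field on the input at this output position is [6 0 1 / 3 3 4]. Elementwise product with the kernel and sum: 6·1 + 0·1 + 3·3 + 3·1 + 4·1.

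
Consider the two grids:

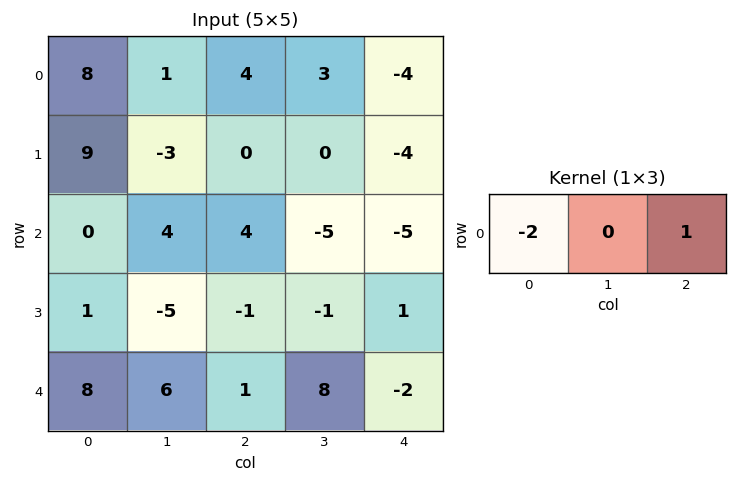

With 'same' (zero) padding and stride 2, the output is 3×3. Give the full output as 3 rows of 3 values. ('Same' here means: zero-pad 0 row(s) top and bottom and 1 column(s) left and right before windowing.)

Output[0,0]: The receptive field on the zero-padded input at this output position is [0 8 1]. Elementwise product with the kernel and sum: 0·-2 + 1·1.
Output[0,1]: The receptive field on the zero-padded input at this output position is [1 4 3]. Elementwise product with the kernel and sum: 1·-2 + 3·1.

1 1 -6
4 -13 10
6 -4 -16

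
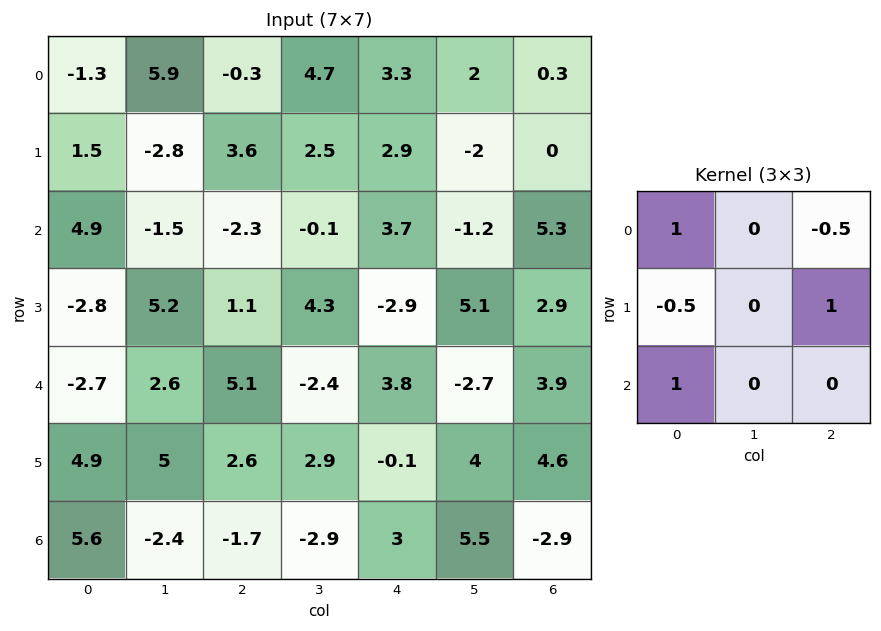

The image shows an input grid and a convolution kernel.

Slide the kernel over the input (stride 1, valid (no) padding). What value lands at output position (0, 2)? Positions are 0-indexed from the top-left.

The receptive field on the input at this output position is [-0.3 4.7 3.3 / 3.6 2.5 2.9 / -2.3 -0.1 3.7]. Elementwise product with the kernel and sum: -0.3·1 + 3.3·-0.5 + 3.6·-0.5 + 2.9·1 + -2.3·1.

-3.15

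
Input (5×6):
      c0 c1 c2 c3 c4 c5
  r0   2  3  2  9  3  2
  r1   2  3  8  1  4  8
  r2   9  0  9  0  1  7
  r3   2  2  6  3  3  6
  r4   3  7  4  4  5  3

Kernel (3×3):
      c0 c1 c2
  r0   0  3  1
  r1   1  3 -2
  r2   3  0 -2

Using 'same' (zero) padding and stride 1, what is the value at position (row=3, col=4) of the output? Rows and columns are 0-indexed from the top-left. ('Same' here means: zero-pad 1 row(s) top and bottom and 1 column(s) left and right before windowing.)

16

The receptive field on the zero-padded input at this output position is [0 1 7 / 3 3 6 / 4 5 3]. Elementwise product with the kernel and sum: 1·3 + 7·1 + 3·1 + 3·3 + 6·-2 + 4·3 + 3·-2.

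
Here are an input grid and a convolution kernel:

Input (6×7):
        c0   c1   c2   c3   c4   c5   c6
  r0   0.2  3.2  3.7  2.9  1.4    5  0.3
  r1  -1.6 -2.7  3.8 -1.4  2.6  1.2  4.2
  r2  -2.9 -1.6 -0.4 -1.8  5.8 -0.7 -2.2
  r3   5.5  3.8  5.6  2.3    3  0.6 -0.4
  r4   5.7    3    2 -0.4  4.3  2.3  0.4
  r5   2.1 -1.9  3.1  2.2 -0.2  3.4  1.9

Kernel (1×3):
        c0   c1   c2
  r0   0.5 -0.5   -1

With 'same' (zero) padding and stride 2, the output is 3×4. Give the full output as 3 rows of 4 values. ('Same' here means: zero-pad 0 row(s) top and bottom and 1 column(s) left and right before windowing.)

Output[0,0]: The receptive field on the zero-padded input at this output position is [0 0.2 3.2]. Elementwise product with the kernel and sum: 0·0.5 + 0.2·-0.5 + 3.2·-1.
Output[0,1]: The receptive field on the zero-padded input at this output position is [3.2 3.7 2.9]. Elementwise product with the kernel and sum: 3.2·0.5 + 3.7·-0.5 + 2.9·-1.

-3.3 -3.15 -4.25 2.35
3.05 1.2 -3.1 0.75
-5.85 0.9 -4.65 0.95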